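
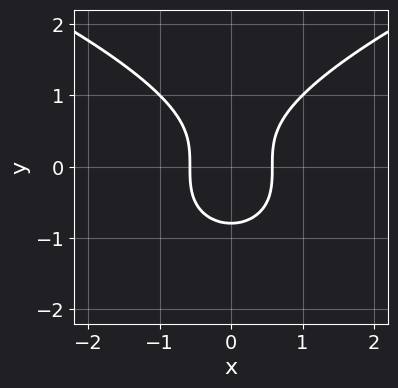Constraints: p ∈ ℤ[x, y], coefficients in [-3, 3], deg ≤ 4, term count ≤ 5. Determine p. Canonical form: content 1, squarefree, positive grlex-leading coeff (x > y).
First, the degree is 3 — a generic line meets the curve in up to 3 points.
Next, symmetries: the x ↦ −x reflection is a symmetry, so x appears only in even powers.
Finally, matching integer coefficients to the picture gives p.

2*y^3 - 3*x^2 + 1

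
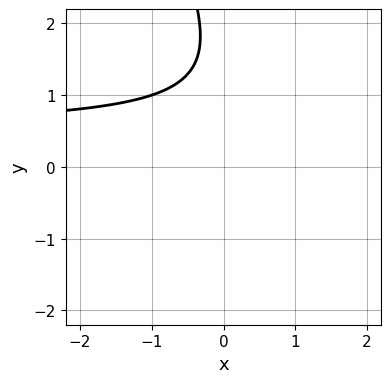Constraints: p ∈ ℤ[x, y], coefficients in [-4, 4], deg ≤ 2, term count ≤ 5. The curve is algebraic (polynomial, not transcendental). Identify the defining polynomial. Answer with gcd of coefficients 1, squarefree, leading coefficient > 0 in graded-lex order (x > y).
(a) deg p = 2. A generic line meets the curve in up to 2 points.
(b) Reading off the gridlines: no y-intercept at any integer in the box; no x-intercept at any integer in the box.
(c) Putting this together gives p.

2*x*y + y^2 - x - 3*y + 3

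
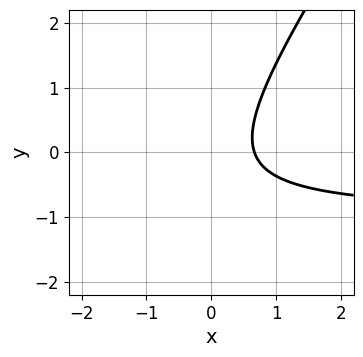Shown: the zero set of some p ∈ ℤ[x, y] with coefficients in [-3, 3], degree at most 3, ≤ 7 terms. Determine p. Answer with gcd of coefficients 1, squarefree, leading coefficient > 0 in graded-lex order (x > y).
1. Degree: no degree-1 curve has this shape, so deg p = 2.
2. Observable constraints: it misses every integer gridline on the y-axis.
3. Together with the visible shape, these determine p as stated.

3*x*y - 2*y^2 + 3*x - y - 2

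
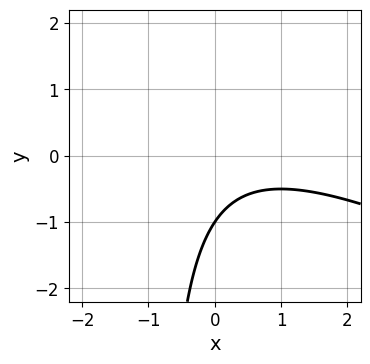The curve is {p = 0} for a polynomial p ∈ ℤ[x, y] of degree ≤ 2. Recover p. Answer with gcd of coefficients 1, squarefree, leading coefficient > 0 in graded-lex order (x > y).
The degree is 2 — the shape is more complex than any degree-1 curve.
Checking where it meets the axes: it meets the y-axis at y = -1 (among the integer gridlines); it misses every integer gridline on the x-axis.
Solving for integer coefficients yields p as stated.

x^2 + 2*x*y - x + 2*y + 2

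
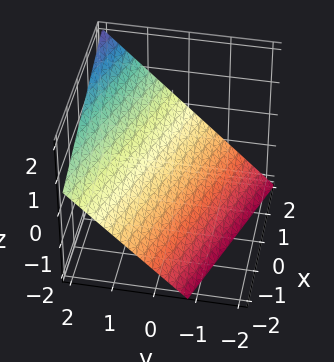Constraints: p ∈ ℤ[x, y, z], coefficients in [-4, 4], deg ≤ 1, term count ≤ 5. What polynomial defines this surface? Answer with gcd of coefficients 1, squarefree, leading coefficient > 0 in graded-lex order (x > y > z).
x + 3*y - 3*z - 2

Degree: every cross-section is a straight line — this is a plane, so deg p = 1.
From the visible intercepts: it crosses the x-axis at the gridline x = 2.
Matching integer coefficients to the picture gives p.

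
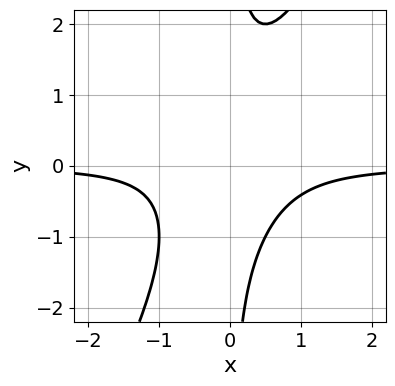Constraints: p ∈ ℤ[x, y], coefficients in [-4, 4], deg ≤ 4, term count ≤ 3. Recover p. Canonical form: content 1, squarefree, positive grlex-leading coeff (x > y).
2*x^2*y - x*y^2 + 1

deg p = 3.
From the visible intercepts: the curve avoids every integer y-axis point in the box; no x-intercept at any integer in the box.
Solving for integer coefficients yields p as stated.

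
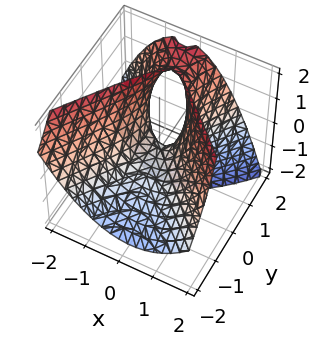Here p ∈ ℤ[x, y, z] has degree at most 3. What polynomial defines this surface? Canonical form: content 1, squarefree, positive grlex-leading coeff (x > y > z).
3*x^2 + x*y - 2*y^2 + 3*y*z - 2*z

First, deg p = 2. A generic line meets the surface in up to 2 points.
Then, observable constraints: it meets the z-axis at z = 0 (among the integer gridlines); one x-axis crossing is at x = 0; it crosses the y-axis at the gridline y = 0.
Finally, fitting integer coefficients to these (and the overall shape) gives p.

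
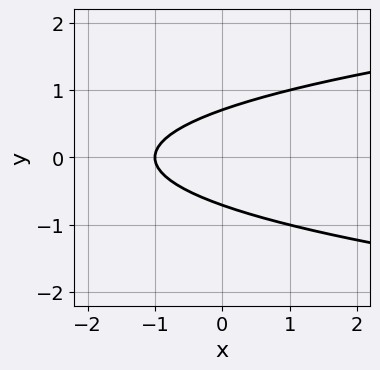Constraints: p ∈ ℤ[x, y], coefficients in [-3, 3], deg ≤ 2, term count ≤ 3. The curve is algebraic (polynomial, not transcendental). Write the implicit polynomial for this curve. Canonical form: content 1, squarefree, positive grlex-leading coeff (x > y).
1. Degree: the shape is more complex than any degree-1 curve, so deg p = 2.
2. Symmetries: mirror symmetry y ↦ −y ⇒ only even powers of y.
3. From the axis intercepts and sections: it meets the x-axis at x = -1 (among the integer gridlines).
4. Solving for integer coefficients yields p as stated.

2*y^2 - x - 1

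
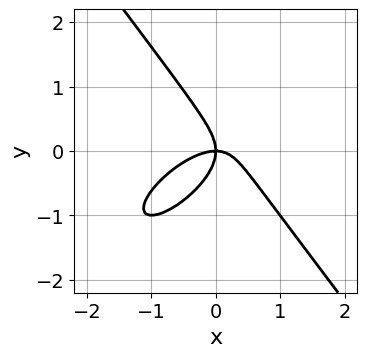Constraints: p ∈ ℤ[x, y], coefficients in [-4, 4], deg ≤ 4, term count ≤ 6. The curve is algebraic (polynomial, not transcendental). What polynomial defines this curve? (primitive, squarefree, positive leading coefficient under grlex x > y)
x^3 - x^2*y + y^3 + x*y

(a) The degree is 3 — a generic line meets the curve in up to 3 points.
(b) Checking where it meets the axes: one y-axis crossing is at y = 0; one x-axis crossing is at x = 0.
(c) Solving for integer coefficients yields p as stated.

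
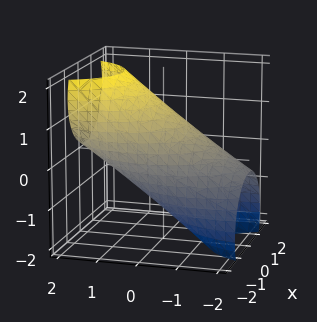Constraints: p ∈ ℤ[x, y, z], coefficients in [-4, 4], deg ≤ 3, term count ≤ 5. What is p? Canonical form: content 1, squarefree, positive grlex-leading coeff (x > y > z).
2*x^2 + y^2 - 3*y*z + 2*z^2 - 3

(a) The degree is 2 — the shape is more complex than any degree-1 surface.
(b) Solving for integer coefficients yields p as stated.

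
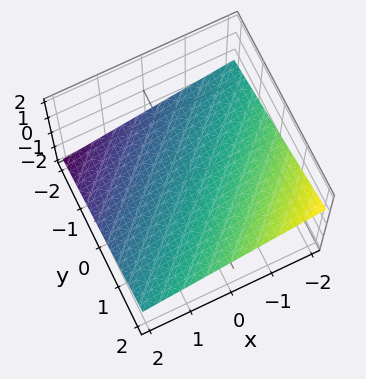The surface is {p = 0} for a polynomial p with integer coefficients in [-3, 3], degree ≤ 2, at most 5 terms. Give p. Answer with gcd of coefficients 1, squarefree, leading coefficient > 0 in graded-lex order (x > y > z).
1. The degree is 1 — every cross-section is a straight line — this is a plane.
2. Checking where it meets the axes: one y-axis crossing is at y = 2; one x-axis crossing is at x = -2.
3. Solving for integer coefficients yields p as stated.

x - y + 3*z + 2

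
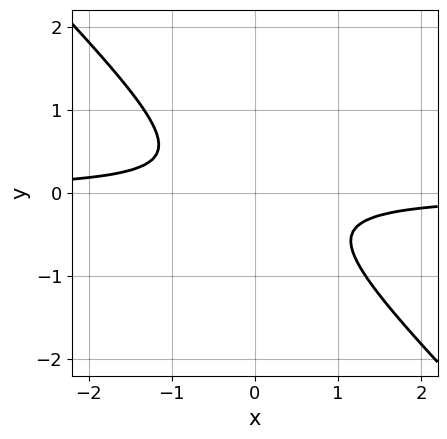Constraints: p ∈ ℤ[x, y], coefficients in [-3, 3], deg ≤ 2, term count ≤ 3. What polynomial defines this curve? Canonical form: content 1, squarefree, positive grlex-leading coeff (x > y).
1. The degree is 2 — a generic line meets the curve in up to 2 points.
2. Against the integer gridlines: it misses every integer gridline on the x-axis; no y-intercept at any integer in the box.
3. The integer polynomial consistent with all of this is the stated p.

3*x*y + 3*y^2 + 1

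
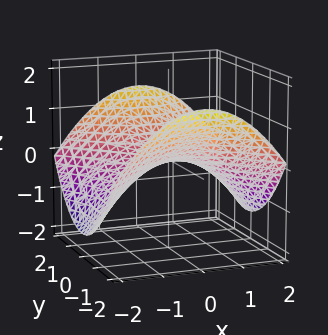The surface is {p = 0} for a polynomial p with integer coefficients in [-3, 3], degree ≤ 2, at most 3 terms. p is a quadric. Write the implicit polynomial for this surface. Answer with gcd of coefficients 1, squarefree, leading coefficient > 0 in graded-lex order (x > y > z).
x^2 - y^2 + 3*z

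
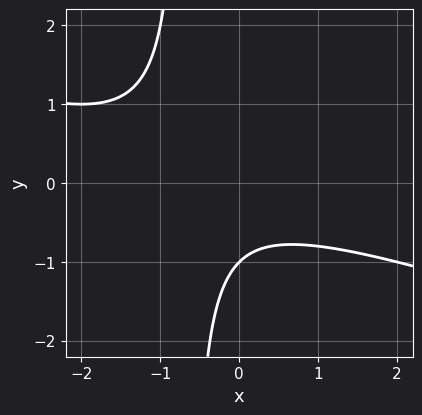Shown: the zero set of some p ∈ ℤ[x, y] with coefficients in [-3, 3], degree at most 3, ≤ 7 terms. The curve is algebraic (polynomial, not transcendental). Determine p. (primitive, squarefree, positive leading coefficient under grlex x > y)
x^2 + 3*x*y + x + 2*y + 2

(a) The degree is 2 — a generic line meets the curve in up to 2 points.
(b) Checking where it meets the axes: it misses every integer gridline on the x-axis; it crosses the y-axis at the gridline y = -1.
(c) Putting this together gives p.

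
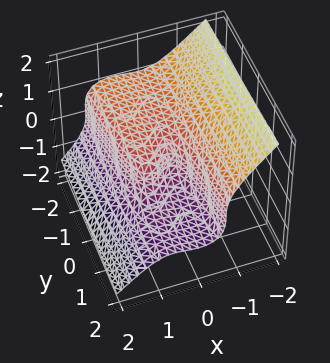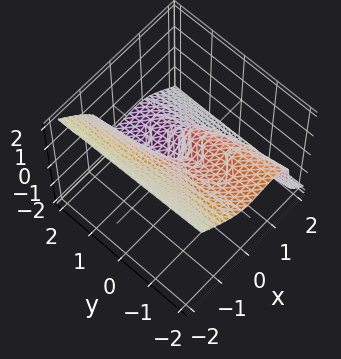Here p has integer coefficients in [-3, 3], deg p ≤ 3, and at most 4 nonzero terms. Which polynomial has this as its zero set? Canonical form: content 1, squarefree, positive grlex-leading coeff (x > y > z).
Degree: a generic line meets the surface in up to 3 points, so deg p = 3.
Reading off the gridlines: it crosses the z-axis at the gridline z = 0; among the integer gridlines, it crosses the x-axis at x ∈ {0, 1}; it crosses the y-axis at the gridline y = 0.
Fitting integer coefficients to these (and the overall shape) gives p.

3*x^3 + 3*z^3 - 3*x^2 + y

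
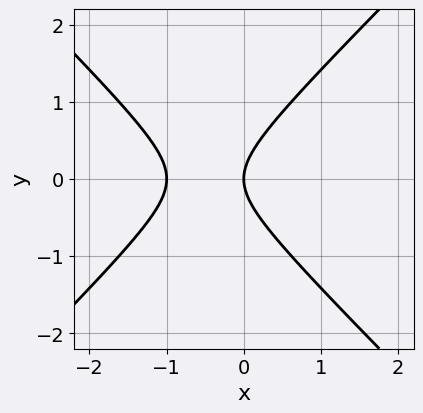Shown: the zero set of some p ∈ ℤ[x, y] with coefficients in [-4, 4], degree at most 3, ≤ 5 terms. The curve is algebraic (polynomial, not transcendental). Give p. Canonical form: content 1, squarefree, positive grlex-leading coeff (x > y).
(a) The degree is 2 — a generic line meets the curve in up to 2 points.
(b) Symmetries: mirror symmetry y ↦ −y ⇒ only even powers of y.
(c) Observable constraints: one y-axis crossing is at y = 0; among the integer gridlines, it crosses the x-axis at x ∈ {-1, 0}.
(d) Solving for integer coefficients yields p as stated.

x^2 - y^2 + x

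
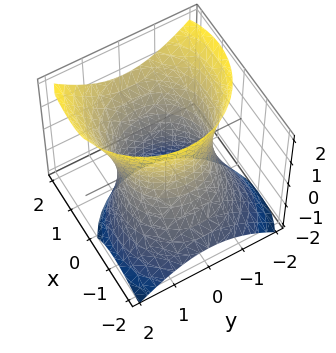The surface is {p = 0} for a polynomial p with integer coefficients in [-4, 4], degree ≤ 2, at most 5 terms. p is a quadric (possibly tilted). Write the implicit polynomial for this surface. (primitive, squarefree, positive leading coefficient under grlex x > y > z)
deg p = 2. No degree-1 surface has this shape.
From the axis intercepts and sections: it misses every integer gridline on the z-axis.
Putting this together gives p.

2*x^2 - 2*x*z + 2*y^2 - z^2 - 3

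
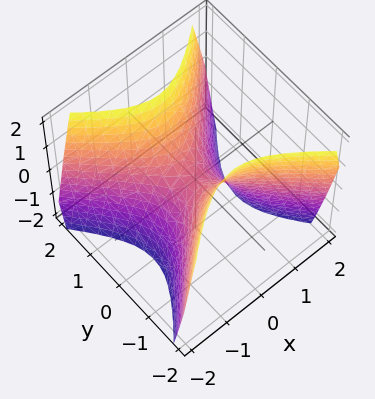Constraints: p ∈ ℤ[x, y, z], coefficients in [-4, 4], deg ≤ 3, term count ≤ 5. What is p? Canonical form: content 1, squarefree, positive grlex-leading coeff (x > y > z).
1. Degree: a hyperbolic paraboloid; a quadric, so deg p = 2.
2. Symmetries: mirror symmetry x ↦ −x ⇒ only even powers of x; the y ↦ −y reflection is a symmetry, so y appears only in even powers.
3. Against the integer gridlines: it meets the y-axis at y = 0 (among the integer gridlines); it crosses the z-axis at the gridline z = 0.
4. Putting this together gives p.

3*x^2 - 3*y^2 + 2*z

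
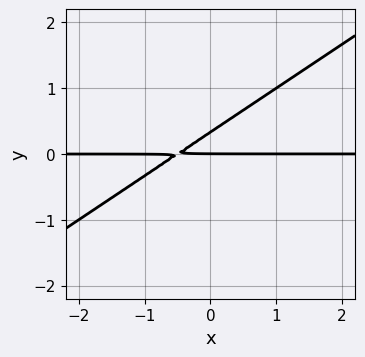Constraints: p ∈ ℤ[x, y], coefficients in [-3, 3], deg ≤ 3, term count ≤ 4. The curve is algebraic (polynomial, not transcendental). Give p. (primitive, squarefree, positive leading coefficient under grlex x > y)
2*x*y - 3*y^2 + y

1. deg p = 2. No degree-1 curve has this shape.
2. From the axis intercepts and sections: the visible x-axis segment lies entirely on the curve; it meets the y-axis at y = 0 (among the integer gridlines).
3. The integer polynomial consistent with all of this is the stated p.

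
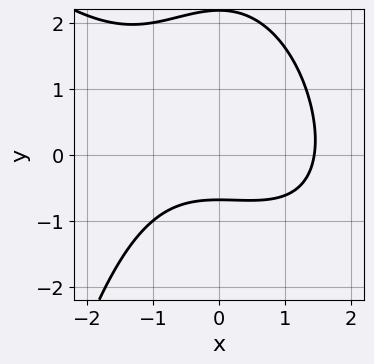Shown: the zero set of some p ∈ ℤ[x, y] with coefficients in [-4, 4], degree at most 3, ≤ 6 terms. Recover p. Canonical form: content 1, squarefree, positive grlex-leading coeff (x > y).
x^3 + x^2*y + 2*y^2 - 3*y - 3

First, deg p = 3.
Finally, the integer polynomial consistent with all of this is the stated p.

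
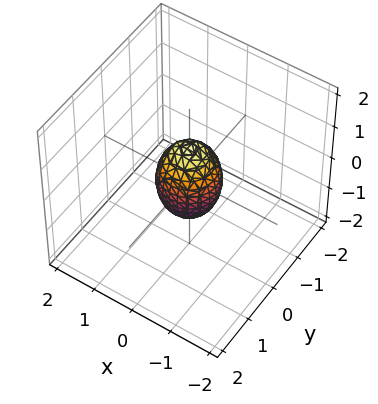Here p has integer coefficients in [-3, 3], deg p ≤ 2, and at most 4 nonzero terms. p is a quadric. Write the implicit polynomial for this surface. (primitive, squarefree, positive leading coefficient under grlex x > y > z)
2*x^2 + 2*y^2 + z^2 - 1

First, deg p = 2.
Then, symmetries: mirror symmetry z ↦ −z ⇒ only even powers of z; the z-axis is an axis of rotation, so x and y enter only as x² + y².
Then, from the axis intercepts and sections: the z-axis gridline crossings are at z ∈ {-1, 1}; a circular section at z = 0 has radius between 0 and 1.
Finally, the integer polynomial consistent with all of this is the stated p.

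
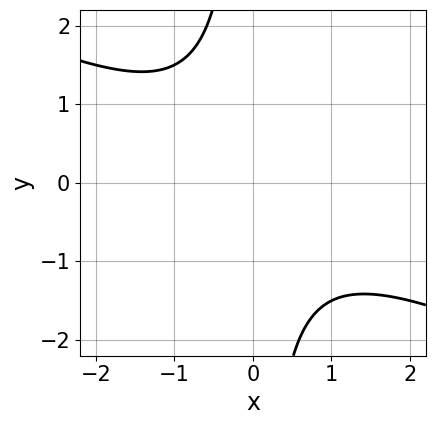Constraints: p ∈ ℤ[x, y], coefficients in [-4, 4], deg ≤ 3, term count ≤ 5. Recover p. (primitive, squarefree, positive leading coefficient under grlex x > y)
1. deg p = 2. No degree-1 curve has this shape.
2. Reading off the gridlines: the curve avoids every integer x-axis point in the box; no y-intercept at any integer in the box.
3. Fitting integer coefficients to these (and the overall shape) gives p.

x^2 + 2*x*y + 2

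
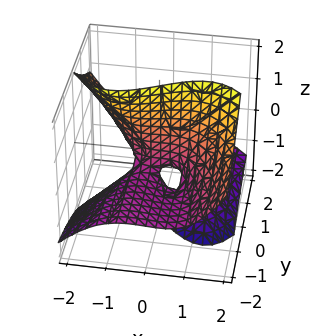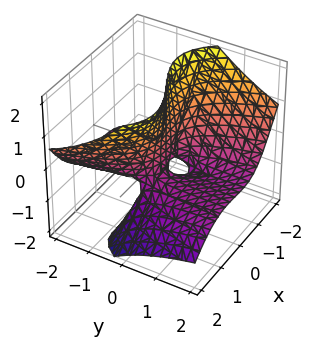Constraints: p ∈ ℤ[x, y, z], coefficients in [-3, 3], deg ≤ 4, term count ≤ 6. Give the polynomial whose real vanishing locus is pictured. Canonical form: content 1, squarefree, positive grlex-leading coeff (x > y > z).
(a) deg p = 3.
(b) From the visible intercepts: one x-axis crossing is at x = 0; it crosses the y-axis at the gridline y = 0; every point of the z-axis in the box is on the surface.
(c) Matching integer coefficients to the picture gives p.

x^3 - x*z^2 + 3*y*z + 2*y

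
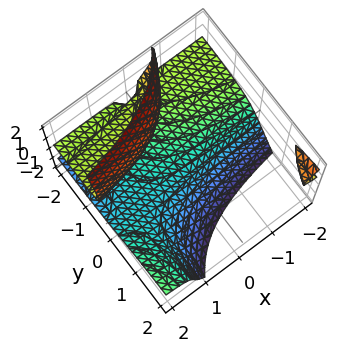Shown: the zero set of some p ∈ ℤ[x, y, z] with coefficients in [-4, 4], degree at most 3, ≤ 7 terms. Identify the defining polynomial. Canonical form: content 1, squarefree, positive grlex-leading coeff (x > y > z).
3*x*y*z + 3*y*z^2 + 2*z^3 + y + 2

(a) The picture has 2 separate pieces.
(b) The degree is 3 — the shape is more complex than any degree-2 surface.
(c) From the axis intercepts and sections: no x-intercept at any integer in the box; it meets the z-axis at z = -1 (among the integer gridlines).
(d) Matching integer coefficients to the picture gives p.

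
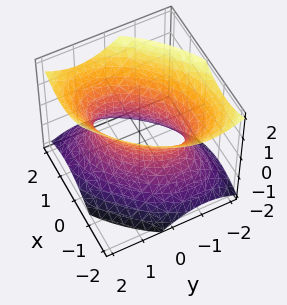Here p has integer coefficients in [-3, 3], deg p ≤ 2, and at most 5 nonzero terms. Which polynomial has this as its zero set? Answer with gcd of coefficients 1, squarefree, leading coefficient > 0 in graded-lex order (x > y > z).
x^2 - x*y + y^2 - z^2 - 1

First, deg p = 2.
Next, observable constraints: the x-axis gridline crossings are at x ∈ {-1, 1}; no z-intercept at any integer in the box; the y-axis gridline crossings are at y ∈ {-1, 1}.
Finally, assembling these constraints gives the stated polynomial.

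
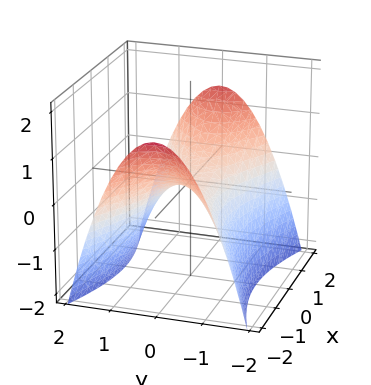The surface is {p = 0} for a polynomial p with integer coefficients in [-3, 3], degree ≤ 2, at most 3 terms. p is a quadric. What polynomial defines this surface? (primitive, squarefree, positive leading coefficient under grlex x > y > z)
x^2 - 3*y^2 - 3*z

1. The degree is 2 — a hyperbolic paraboloid; a quadric.
2. Symmetries: mirror symmetry y ↦ −y ⇒ only even powers of y; the x ↦ −x reflection is a symmetry, so x appears only in even powers.
3. Reading off the gridlines: one x-axis crossing is at x = 0; it crosses the z-axis at the gridline z = 0; one y-axis crossing is at y = 0.
4. Together with the visible shape, these determine p as stated.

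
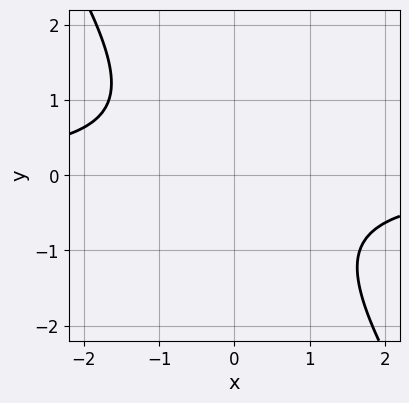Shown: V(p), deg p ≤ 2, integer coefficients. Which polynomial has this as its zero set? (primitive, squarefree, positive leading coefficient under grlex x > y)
3*x*y + 2*y^2 + 3

deg p = 2. A generic line meets the curve in up to 2 points.
Checking where it meets the axes: it misses every integer gridline on the y-axis; the curve avoids every integer x-axis point in the box.
The integer polynomial consistent with all of this is the stated p.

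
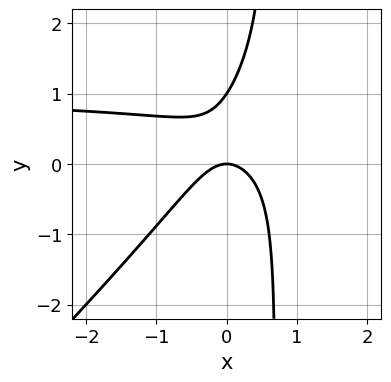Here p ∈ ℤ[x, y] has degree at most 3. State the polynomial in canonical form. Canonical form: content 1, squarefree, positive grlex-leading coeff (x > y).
3*x^2*y - 3*x*y^2 - 3*x^2 + 2*y^2 - 2*y

(a) Degree: the shape is more complex than any degree-2 curve, so deg p = 3.
(b) Reading off the gridlines: it meets the x-axis at x = 0 (among the integer gridlines); among the integer gridlines, it crosses the y-axis at y ∈ {0, 1}.
(c) Solving for integer coefficients yields p as stated.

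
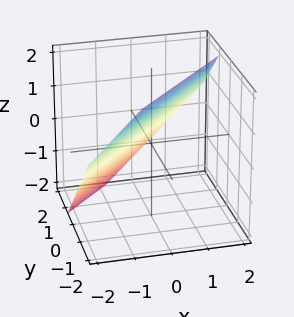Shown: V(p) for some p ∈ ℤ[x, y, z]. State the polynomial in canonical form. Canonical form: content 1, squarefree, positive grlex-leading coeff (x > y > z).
3*x - 3*y - 3*z + 2

deg p = 1. Every cross-section is a straight line — this is a plane.
Putting this together gives p.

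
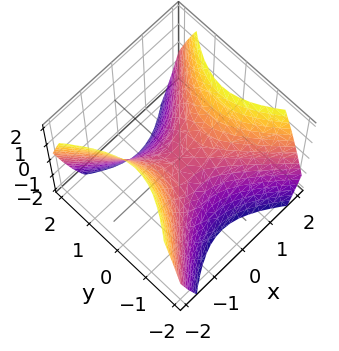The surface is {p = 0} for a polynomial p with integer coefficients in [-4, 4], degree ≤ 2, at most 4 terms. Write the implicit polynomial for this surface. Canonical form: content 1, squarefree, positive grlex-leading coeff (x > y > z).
deg p = 2. A hyperbolic paraboloid; a quadric.
Symmetries: it's symmetric under y → −y, forcing even powers of y; it's symmetric under x → −x, forcing even powers of x.
From the axis intercepts and sections: it meets the x-axis at x = 0 (among the integer gridlines); it meets the z-axis at z = 0 (among the integer gridlines).
Assembling these constraints gives the stated polynomial.

x^2 - y^2 - z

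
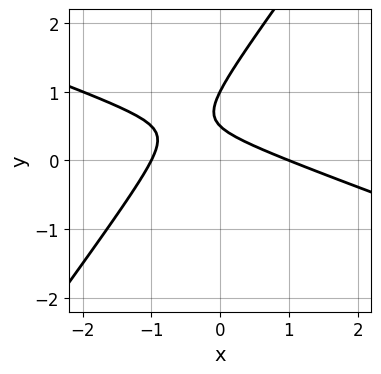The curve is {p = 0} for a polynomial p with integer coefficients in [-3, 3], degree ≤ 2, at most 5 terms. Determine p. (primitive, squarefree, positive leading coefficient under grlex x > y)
x^2 + 2*x*y - 2*y^2 + 3*y - 1

(a) The degree is 2 — a generic line meets the curve in up to 2 points.
(b) Reading off the gridlines: it meets the y-axis at y = 1 (among the integer gridlines); the x-axis gridline crossings are at x ∈ {-1, 1}.
(c) Putting this together gives p.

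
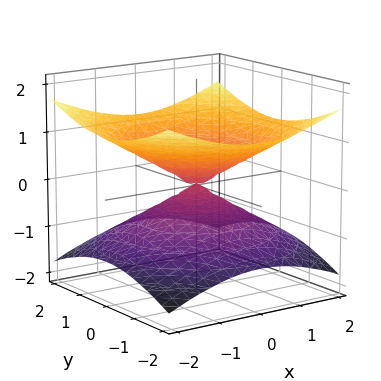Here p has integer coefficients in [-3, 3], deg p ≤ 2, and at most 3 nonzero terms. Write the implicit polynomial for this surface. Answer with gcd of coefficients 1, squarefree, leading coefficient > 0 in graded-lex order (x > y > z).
x^2 + y^2 - 3*z^2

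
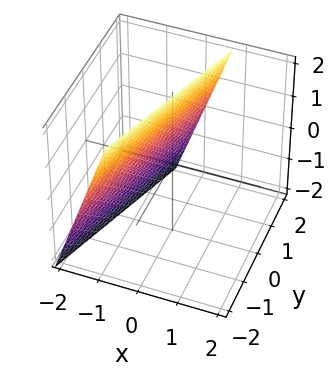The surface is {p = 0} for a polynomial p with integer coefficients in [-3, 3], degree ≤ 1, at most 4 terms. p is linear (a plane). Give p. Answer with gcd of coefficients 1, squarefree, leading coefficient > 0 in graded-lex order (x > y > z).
1. deg p = 1.
2. From the visible intercepts: it meets the y-axis at y = 2 (among the integer gridlines); it meets the z-axis at z = 2 (among the integer gridlines).
3. Solving for integer coefficients yields p as stated.

3*x - y - z + 2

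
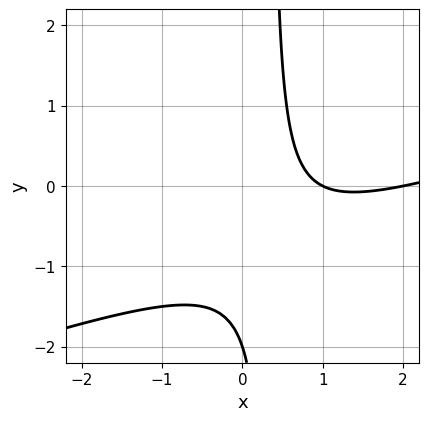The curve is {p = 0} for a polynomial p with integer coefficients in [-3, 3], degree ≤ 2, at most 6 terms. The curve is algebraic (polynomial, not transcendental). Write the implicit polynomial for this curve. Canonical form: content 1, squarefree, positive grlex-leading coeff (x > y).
x^2 - 3*x*y - 3*x + y + 2

(a) deg p = 2. A generic line meets the curve in up to 2 points.
(b) Against the integer gridlines: one y-axis crossing is at y = -2; the x-axis gridline crossings are at x ∈ {1, 2}.
(c) Fitting integer coefficients to these (and the overall shape) gives p.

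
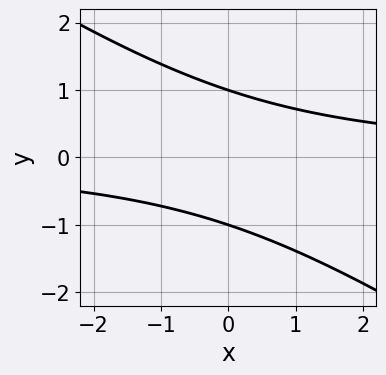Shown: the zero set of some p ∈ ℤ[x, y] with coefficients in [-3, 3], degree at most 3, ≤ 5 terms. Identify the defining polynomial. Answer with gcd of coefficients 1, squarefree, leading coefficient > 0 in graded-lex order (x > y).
deg p = 2.
Against the integer gridlines: the curve avoids every integer x-axis point in the box; among the integer gridlines, it crosses the y-axis at y ∈ {-1, 1}.
These observations pin down the coefficients.

2*x*y + 3*y^2 - 3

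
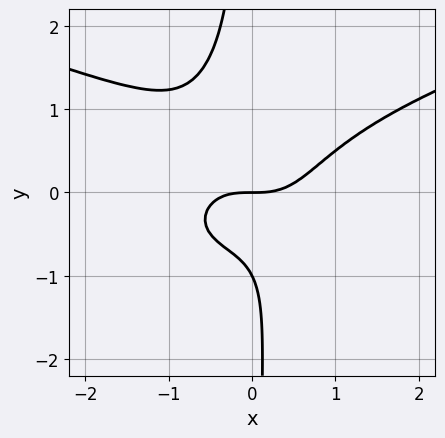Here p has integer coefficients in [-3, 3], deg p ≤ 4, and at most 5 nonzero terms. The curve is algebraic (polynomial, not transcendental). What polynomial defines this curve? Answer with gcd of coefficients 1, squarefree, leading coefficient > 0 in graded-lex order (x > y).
The degree is 4 — a generic line meets the curve in up to 4 points.
Reading off the gridlines: it meets the x-axis at x = 0 (among the integer gridlines); the y-axis gridline crossings are at y ∈ {-1, 0}.
Matching integer coefficients to the picture gives p.

2*x*y^3 - x^3 + y^2 + y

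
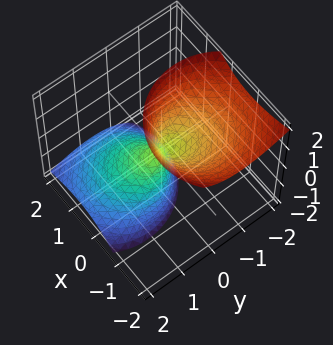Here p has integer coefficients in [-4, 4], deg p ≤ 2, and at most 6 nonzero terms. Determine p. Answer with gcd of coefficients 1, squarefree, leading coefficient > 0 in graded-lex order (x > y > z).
First, there are 2 components. Treating them together as one polynomial.
Then, deg p = 2. The shape is more complex than any degree-1 surface.
Next, observable constraints: one y-axis crossing is at y = 0; one x-axis crossing is at x = 0.
Finally, matching integer coefficients to the picture gives p.

3*x^2 + 3*x*z + 3*y^2 + 3*y*z - z^2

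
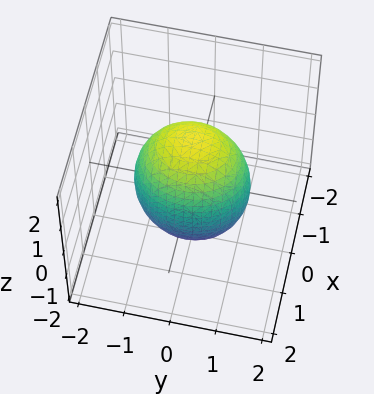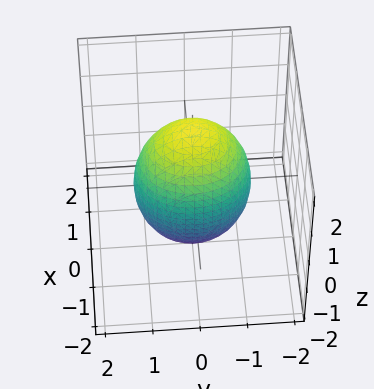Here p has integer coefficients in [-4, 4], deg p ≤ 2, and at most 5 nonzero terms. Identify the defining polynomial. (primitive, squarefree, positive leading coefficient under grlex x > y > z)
3*x^2 + 2*y^2 + z^2 - 3

(a) The degree is 2 — a closed, bounded, convex surface; a quadric.
(b) Symmetries: it's symmetric under z → −z, forcing even powers of z; it's symmetric under x → −x, forcing even powers of x; it's symmetric under y → −y, forcing even powers of y.
(c) Observable constraints: among the integer gridlines, it crosses the x-axis at x ∈ {-1, 1}.
(d) Assembling these constraints gives the stated polynomial.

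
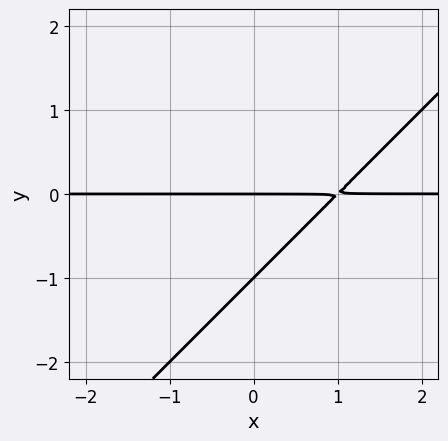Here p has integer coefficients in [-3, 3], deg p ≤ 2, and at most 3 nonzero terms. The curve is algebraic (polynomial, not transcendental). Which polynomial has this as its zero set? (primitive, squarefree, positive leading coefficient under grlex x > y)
First, the degree is 2 — a generic line meets the curve in up to 2 points.
Next, checking where it meets the axes: the y-axis gridline crossings are at y ∈ {-1, 0}; the visible x-axis segment lies entirely on the curve.
Finally, fitting integer coefficients to these (and the overall shape) gives p.

x*y - y^2 - y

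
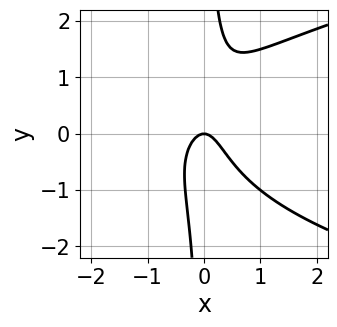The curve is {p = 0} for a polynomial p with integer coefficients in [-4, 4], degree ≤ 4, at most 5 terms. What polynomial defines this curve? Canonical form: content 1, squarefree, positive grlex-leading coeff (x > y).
The degree is 3 — a generic line meets the curve in up to 3 points.
Observable constraints: one x-axis crossing is at x = 0; one y-axis crossing is at y = 0.
Putting this together gives p.

2*x*y^2 - 3*x^2 - y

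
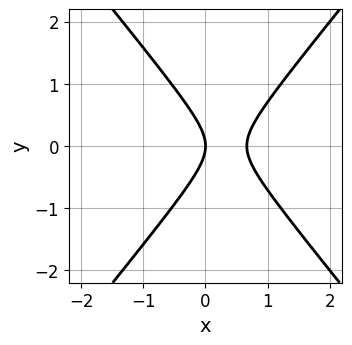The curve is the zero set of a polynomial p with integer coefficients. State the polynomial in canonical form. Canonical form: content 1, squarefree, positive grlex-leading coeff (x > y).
3*x^2 - 2*y^2 - 2*x

First, deg p = 2.
Then, symmetries: mirror symmetry y ↦ −y ⇒ only even powers of y.
Next, observable constraints: it meets the y-axis at y = 0 (among the integer gridlines); it meets the x-axis at x = 0 (among the integer gridlines).
Finally, fitting integer coefficients to these (and the overall shape) gives p.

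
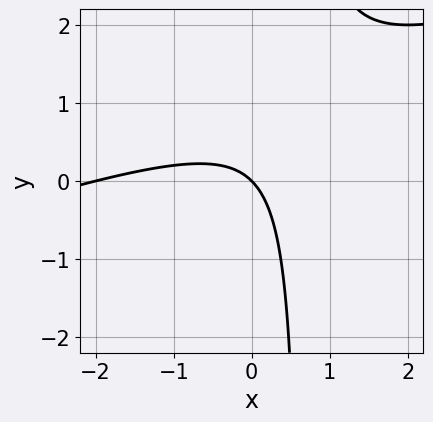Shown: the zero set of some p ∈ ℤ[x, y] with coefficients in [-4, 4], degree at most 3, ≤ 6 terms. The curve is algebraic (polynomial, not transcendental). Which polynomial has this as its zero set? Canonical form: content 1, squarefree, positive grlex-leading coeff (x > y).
(a) deg p = 2. The shape is more complex than any degree-1 curve.
(b) Reading off the gridlines: among the integer gridlines, it crosses the x-axis at x ∈ {-2, 0}; it meets the y-axis at y = 0 (among the integer gridlines).
(c) The integer polynomial consistent with all of this is the stated p.

x^2 - 3*x*y + 2*x + 2*y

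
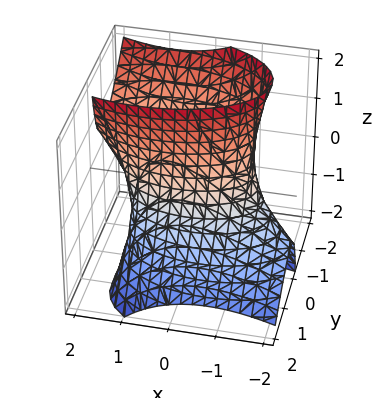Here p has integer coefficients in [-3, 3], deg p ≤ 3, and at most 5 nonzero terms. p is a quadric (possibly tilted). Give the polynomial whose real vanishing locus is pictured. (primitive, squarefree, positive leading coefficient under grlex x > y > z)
x^2 - x*z + 3*y^2 + 3*y*z - 2

1. The degree is 2 — no degree-1 surface has this shape.
2. Checking where it meets the axes: no z-intercept at any integer in the box.
3. Fitting integer coefficients to these (and the overall shape) gives p.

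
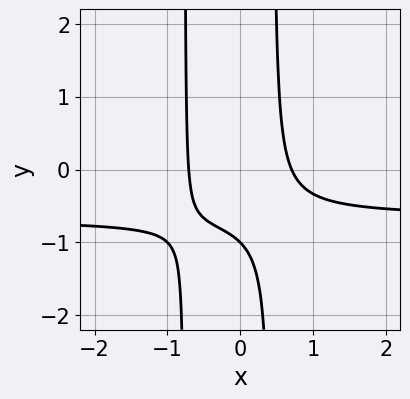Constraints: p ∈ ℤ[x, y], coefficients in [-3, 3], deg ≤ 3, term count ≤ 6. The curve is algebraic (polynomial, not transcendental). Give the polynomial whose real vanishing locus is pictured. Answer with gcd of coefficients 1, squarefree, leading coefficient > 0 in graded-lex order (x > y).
3*x^2*y + 2*x^2 + x*y - y - 1

1. The degree is 3 — a generic line meets the curve in up to 3 points.
2. From the visible intercepts: one y-axis crossing is at y = -1.
3. Assembling these constraints gives the stated polynomial.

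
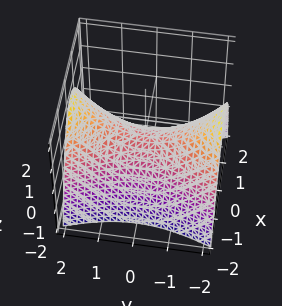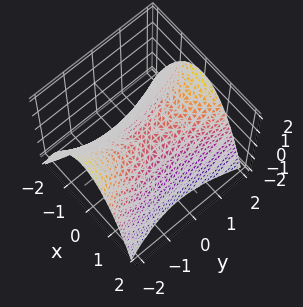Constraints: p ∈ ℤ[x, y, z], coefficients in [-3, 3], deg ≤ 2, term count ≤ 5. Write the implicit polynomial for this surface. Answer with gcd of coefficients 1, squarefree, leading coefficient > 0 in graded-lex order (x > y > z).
3*x^2 - y^2 + 3*z

Degree: a hyperbolic paraboloid; a quadric, so deg p = 2.
Symmetries: the y ↦ −y reflection is a symmetry, so y appears only in even powers; the x ↦ −x reflection is a symmetry, so x appears only in even powers.
From the axis intercepts and sections: it crosses the y-axis at the gridline y = 0; it crosses the x-axis at the gridline x = 0.
Solving for integer coefficients yields p as stated.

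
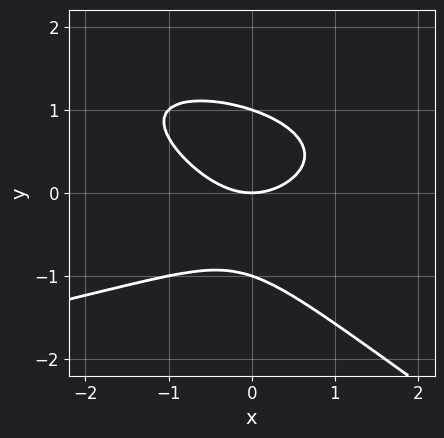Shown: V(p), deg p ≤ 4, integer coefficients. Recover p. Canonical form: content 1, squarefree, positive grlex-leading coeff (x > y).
The degree is 3 — no degree-2 curve has this shape.
Checking where it meets the axes: the y-axis gridline crossings are at y ∈ {-1, 0, 1}; it meets the x-axis at x = 0 (among the integer gridlines).
Solving for integer coefficients yields p as stated.

2*x*y^2 + 3*y^3 + 2*x^2 - 3*y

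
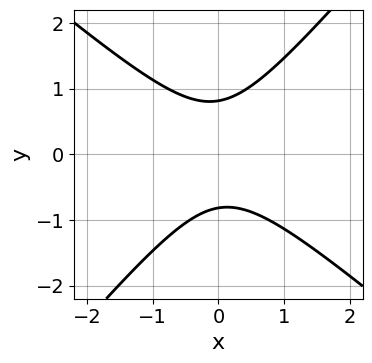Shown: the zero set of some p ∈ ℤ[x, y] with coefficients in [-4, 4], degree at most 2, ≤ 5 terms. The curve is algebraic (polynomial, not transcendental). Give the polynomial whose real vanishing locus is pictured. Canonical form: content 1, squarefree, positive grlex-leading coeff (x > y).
(a) The degree is 2 — the shape is more complex than any degree-1 curve.
(b) Checking where it meets the axes: no x-intercept at any integer in the box.
(c) Matching integer coefficients to the picture gives p.

3*x^2 + x*y - 3*y^2 + 2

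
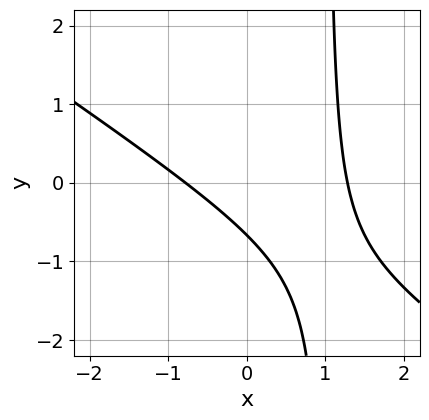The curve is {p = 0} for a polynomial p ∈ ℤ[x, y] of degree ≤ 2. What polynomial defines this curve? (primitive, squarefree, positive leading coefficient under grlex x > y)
(a) deg p = 2. No degree-1 curve has this shape.
(b) The integer polynomial consistent with all of this is the stated p.

2*x^2 + 3*x*y - x - 3*y - 2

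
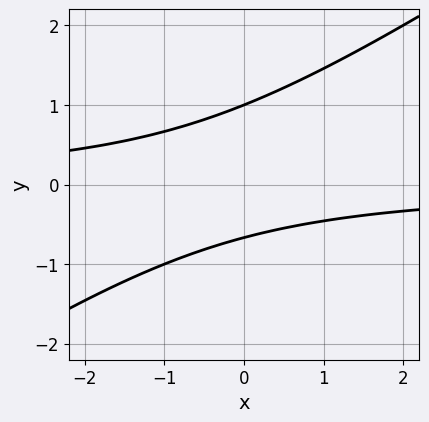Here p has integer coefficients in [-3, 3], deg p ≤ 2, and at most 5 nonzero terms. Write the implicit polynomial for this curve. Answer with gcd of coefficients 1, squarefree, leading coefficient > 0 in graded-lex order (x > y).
2*x*y - 3*y^2 + y + 2

(a) Degree: a generic line meets the curve in up to 2 points, so deg p = 2.
(b) Reading off the gridlines: it misses every integer gridline on the x-axis; it meets the y-axis at y = 1 (among the integer gridlines).
(c) Putting this together gives p.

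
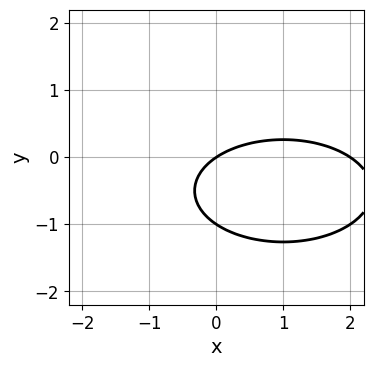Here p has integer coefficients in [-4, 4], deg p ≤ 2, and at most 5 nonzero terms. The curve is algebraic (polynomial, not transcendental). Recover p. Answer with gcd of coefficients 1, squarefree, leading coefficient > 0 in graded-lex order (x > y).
(a) The degree is 2 — a generic line meets the curve in up to 2 points.
(b) Observable constraints: among the integer gridlines, it crosses the y-axis at y ∈ {-1, 0}; among the integer gridlines, it crosses the x-axis at x ∈ {0, 2}.
(c) The integer polynomial consistent with all of this is the stated p.

x^2 + 3*y^2 - 2*x + 3*y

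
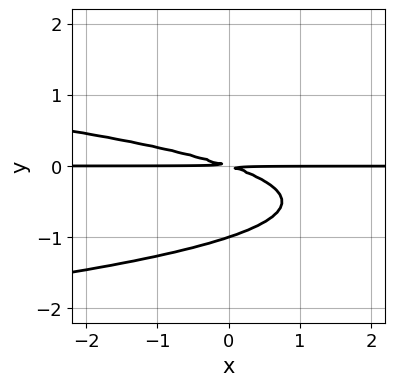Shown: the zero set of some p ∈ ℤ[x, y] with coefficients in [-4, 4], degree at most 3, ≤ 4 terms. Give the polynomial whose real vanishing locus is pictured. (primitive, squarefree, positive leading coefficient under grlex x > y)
deg p = 3. A generic line meets the curve in up to 3 points.
From the visible intercepts: it meets the y-axis at y = -1 (among the integer gridlines); every point of the x-axis in the box is on the curve.
The integer polynomial consistent with all of this is the stated p.

3*y^3 + x*y + 3*y^2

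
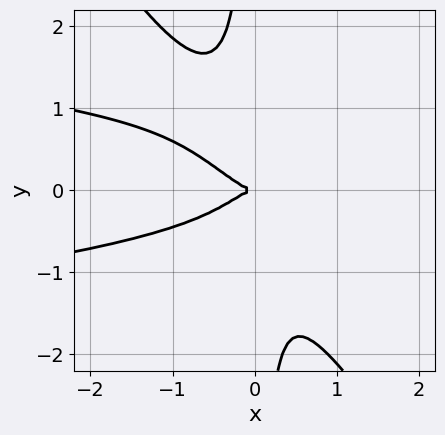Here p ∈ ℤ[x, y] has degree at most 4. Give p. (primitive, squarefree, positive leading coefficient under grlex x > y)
3*x^2*y^2 + 2*x*y^3 + x^3 + y^2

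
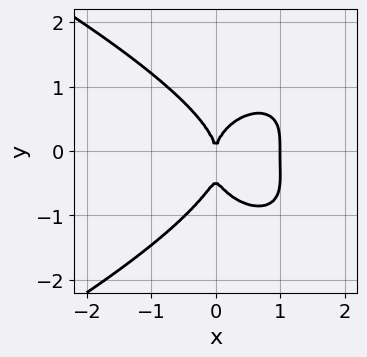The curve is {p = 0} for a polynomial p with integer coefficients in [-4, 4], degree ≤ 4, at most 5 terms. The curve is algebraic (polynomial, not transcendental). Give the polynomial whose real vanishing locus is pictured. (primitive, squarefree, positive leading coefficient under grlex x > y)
1. Degree: a generic line meets the curve in up to 4 points, so deg p = 4.
2. Checking where it meets the axes: one y-axis crossing is at y = 0; among the integer gridlines, it crosses the x-axis at x ∈ {0, 1}.
3. Solving for integer coefficients yields p as stated.

2*y^4 + 3*x^3 + y^3 - 3*x^2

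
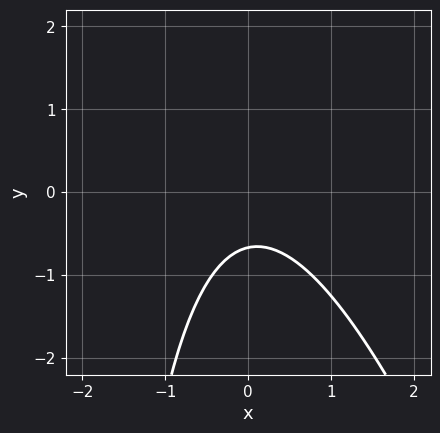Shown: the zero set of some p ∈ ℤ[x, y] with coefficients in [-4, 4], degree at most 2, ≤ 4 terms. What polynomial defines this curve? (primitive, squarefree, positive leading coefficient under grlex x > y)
3*x^2 + x*y + 3*y + 2

(a) Degree: the shape is more complex than any degree-1 curve, so deg p = 2.
(b) From the visible intercepts: the curve avoids every integer x-axis point in the box.
(c) Fitting integer coefficients to these (and the overall shape) gives p.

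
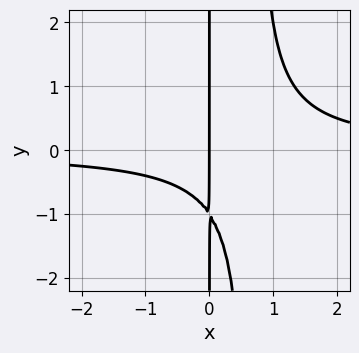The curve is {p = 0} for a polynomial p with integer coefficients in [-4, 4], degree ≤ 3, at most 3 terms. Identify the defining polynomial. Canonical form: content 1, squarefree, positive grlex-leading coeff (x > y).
3*x^2*y - 2*x*y - 2*x

1. Degree: no degree-2 curve has this shape, so deg p = 3.
2. Observable constraints: one x-axis crossing is at x = 0; every point of the y-axis in the box is on the curve.
3. Together with the visible shape, these determine p as stated.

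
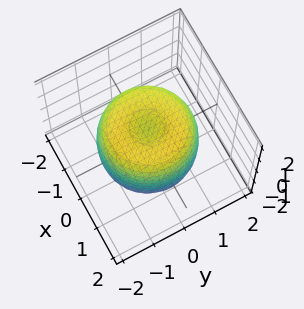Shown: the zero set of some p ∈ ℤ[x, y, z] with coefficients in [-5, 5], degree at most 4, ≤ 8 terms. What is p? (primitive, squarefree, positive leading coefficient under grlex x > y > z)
The degree is 4 — no degree-3 surface has this shape.
Symmetries: every cross-section ⟂ z is a circle, so x, y appear only via x² + y².
Checking where it meets the axes: the z-axis gridline crossings are at z ∈ {-1, 1}; a circular section at z = 0 has radius between 1 and 2.
Fitting integer coefficients to these (and the overall shape) gives p.

2*x^4 + 4*x^2*y^2 + 2*y^4 - 3*x^2 - 3*y^2 + 2*z^2 - 2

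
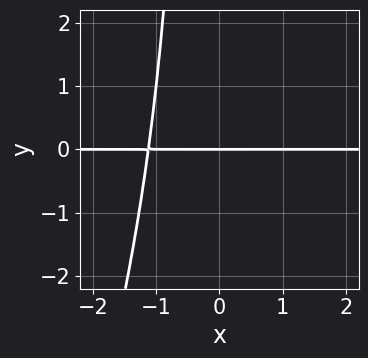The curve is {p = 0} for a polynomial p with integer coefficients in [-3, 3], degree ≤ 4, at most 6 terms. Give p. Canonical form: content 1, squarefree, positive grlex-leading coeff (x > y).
1. The degree is 4 — a generic line meets the curve in up to 4 points.
2. From the axis intercepts and sections: it crosses the y-axis at the gridline y = 0; the visible x-axis segment lies entirely on the curve.
3. Solving for integer coefficients yields p as stated.

3*x^3*y - x^2*y^2 - 2*x*y + 2*y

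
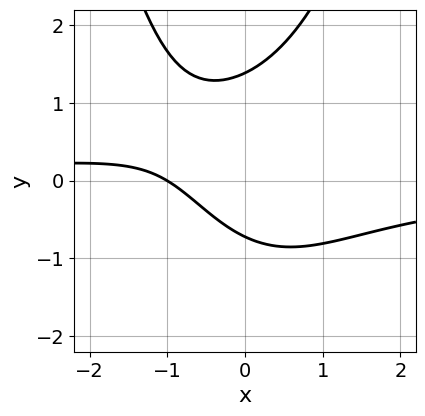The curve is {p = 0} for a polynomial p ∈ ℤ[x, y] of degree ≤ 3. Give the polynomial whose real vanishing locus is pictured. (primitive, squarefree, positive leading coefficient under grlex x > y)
3*x^2*y - 3*y^2 + 3*x + 2*y + 3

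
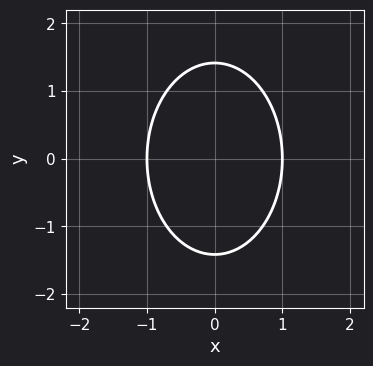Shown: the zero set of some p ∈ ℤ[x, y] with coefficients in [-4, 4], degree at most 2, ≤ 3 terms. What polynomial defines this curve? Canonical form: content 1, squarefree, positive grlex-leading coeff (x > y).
2*x^2 + y^2 - 2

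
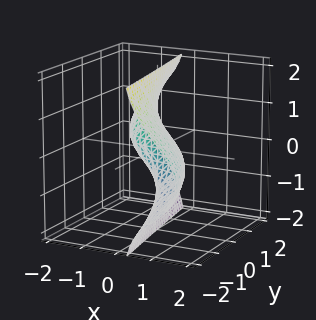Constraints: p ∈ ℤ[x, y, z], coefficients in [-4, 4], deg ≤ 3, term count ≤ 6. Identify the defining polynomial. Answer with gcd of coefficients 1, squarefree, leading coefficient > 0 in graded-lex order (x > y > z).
(a) Degree: a generic line meets the surface in up to 3 points, so deg p = 3.
(b) Checking where it meets the axes: it crosses the y-axis at the gridline y = 0; it crosses the x-axis at the gridline x = 0.
(c) Assembling these constraints gives the stated polynomial. Check: (0, 0, 2) on the z-axis lies on the surface, and p(0, 0, 2) = 0. ✓

x^3 + x^2*z + 3*x*z^2 + 2*y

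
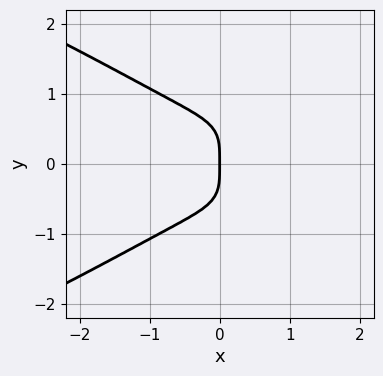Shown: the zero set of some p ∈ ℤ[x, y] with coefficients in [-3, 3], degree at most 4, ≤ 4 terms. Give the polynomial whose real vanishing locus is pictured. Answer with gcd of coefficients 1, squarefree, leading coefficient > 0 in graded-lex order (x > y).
3*y^4 + 2*x^3 + 2*x

1. Degree: a generic line meets the curve in up to 4 points, so deg p = 4.
2. Symmetries: the y ↦ −y reflection is a symmetry, so y appears only in even powers.
3. Reading off the gridlines: one y-axis crossing is at y = 0; it crosses the x-axis at the gridline x = 0.
4. Solving for integer coefficients yields p as stated.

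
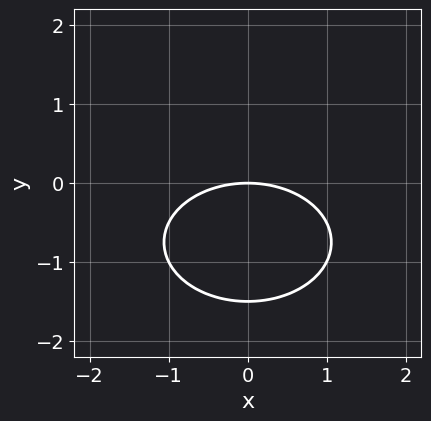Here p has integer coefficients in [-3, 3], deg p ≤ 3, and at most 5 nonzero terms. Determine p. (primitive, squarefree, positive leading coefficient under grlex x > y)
First, the degree is 2 — a generic line meets the curve in up to 2 points.
Next, symmetries: the x ↦ −x reflection is a symmetry, so x appears only in even powers.
Then, from the visible intercepts: it crosses the x-axis at the gridline x = 0; it meets the y-axis at y = 0 (among the integer gridlines).
Finally, these observations pin down the coefficients.

x^2 + 2*y^2 + 3*y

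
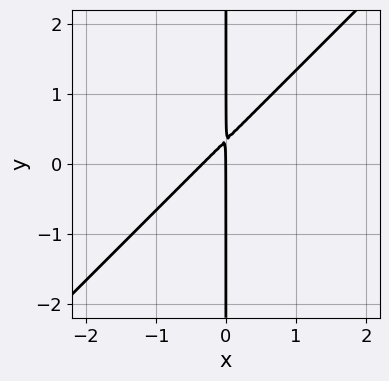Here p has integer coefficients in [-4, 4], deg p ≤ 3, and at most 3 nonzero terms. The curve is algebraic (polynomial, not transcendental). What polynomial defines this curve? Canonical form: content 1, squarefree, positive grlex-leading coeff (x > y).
3*x^2 - 3*x*y + x

(a) The degree is 2 — no degree-1 curve has this shape.
(b) From the axis intercepts and sections: every point of the y-axis in the box is on the curve; one x-axis crossing is at x = 0.
(c) Assembling these constraints gives the stated polynomial.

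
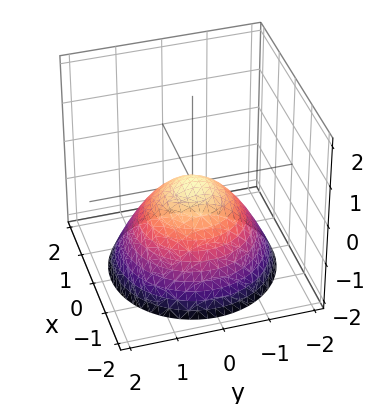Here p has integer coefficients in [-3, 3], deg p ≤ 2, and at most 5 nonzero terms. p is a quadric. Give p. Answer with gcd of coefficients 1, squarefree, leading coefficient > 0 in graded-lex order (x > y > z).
Degree: a paraboloid; a quadric, so deg p = 2.
By symmetry, the surface is invariant under rotation about z: p = q(x² + y², z).
Observable constraints: it crosses the x-axis at the gridline x = 0; one y-axis crossing is at y = 0.
Together with the visible shape, these determine p as stated.

2*x^2 + 2*y^2 + 3*z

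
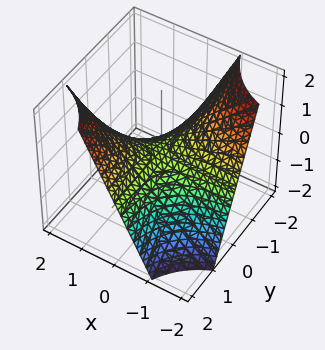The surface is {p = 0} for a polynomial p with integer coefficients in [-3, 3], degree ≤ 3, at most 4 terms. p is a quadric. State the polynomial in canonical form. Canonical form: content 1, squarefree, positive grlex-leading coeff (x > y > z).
x*y - z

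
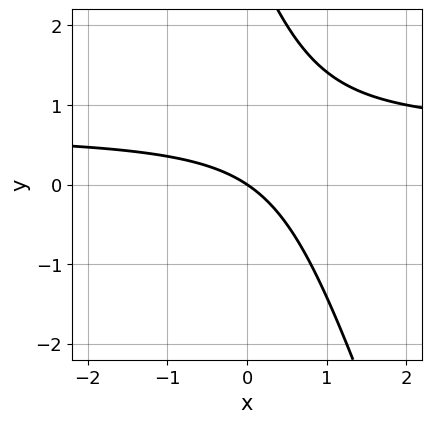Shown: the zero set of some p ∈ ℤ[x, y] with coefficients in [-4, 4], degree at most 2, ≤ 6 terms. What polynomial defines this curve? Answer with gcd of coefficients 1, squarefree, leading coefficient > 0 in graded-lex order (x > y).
First, deg p = 2. The shape is more complex than any degree-1 curve.
Next, from the axis intercepts and sections: it meets the x-axis at x = 0 (among the integer gridlines); it meets the y-axis at y = 0 (among the integer gridlines).
Finally, assembling these constraints gives the stated polynomial.

3*x*y + y^2 - 2*x - 3*y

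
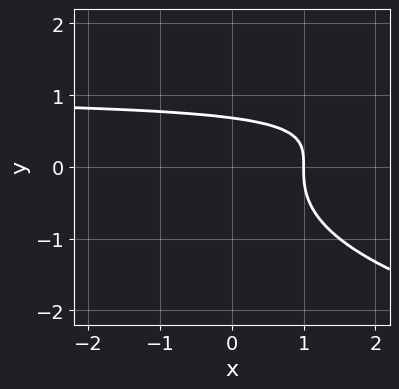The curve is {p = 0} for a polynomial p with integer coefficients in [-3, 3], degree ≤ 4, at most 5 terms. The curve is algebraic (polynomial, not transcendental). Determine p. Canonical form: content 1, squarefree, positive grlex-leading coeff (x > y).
y^3 - x*y + x + y - 1

deg p = 3. The shape is more complex than any degree-2 curve.
Reading off the gridlines: one x-axis crossing is at x = 1.
Fitting integer coefficients to these (and the overall shape) gives p.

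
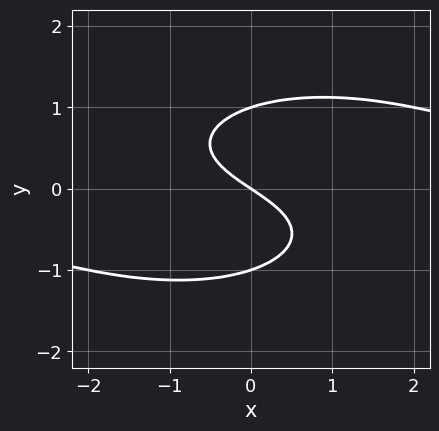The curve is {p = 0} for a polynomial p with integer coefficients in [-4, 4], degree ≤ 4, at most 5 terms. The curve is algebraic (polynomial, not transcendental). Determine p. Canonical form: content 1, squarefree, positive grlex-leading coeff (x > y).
x^2*y + 3*y^3 - 2*x - 3*y

1. Degree: the shape is more complex than any degree-2 curve, so deg p = 3.
2. Observable constraints: the y-axis gridline crossings are at y ∈ {-1, 0, 1}; one x-axis crossing is at x = 0.
3. Matching integer coefficients to the picture gives p.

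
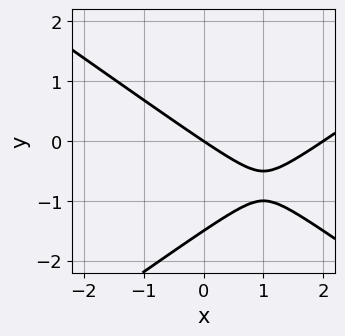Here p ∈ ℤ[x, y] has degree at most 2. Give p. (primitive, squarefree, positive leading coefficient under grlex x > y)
(a) deg p = 2. The shape is more complex than any degree-1 curve.
(b) From the visible intercepts: it meets the y-axis at y = 0 (among the integer gridlines); among the integer gridlines, it crosses the x-axis at x ∈ {0, 2}.
(c) Assembling these constraints gives the stated polynomial.

x^2 - 2*y^2 - 2*x - 3*y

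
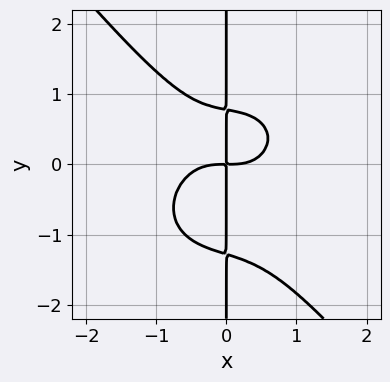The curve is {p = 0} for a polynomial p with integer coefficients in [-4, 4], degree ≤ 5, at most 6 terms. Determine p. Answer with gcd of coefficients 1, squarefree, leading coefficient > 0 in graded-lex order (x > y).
2*x^4 + x^2*y^2 + 2*x*y^3 + x*y^2 - 2*x*y

First, the degree is 4 — no degree-3 curve has this shape.
Next, checking where it meets the axes: the visible y-axis segment lies entirely on the curve.
Finally, together with the visible shape, these determine p as stated.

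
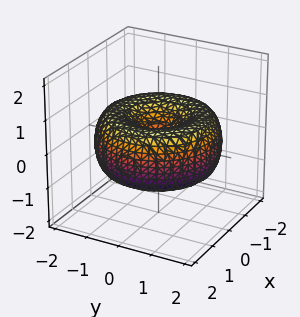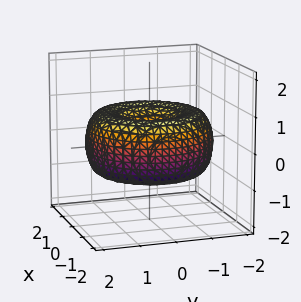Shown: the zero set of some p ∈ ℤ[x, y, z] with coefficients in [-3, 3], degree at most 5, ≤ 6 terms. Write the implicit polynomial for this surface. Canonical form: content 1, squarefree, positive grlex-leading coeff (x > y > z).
x^4 + 2*x^2*y^2 + y^4 - 3*x^2 - 3*y^2 + 3*z^2

The degree is 4 — the shape is more complex than any degree-3 surface.
Symmetry: the z-axis is an axis of rotation, so x and y enter only as x² + y².
From the visible intercepts: a circular section at z = 0 has radius between 1 and 2; one y-axis crossing is at y = 0; it crosses the x-axis at the gridline x = 0.
The integer polynomial consistent with all of this is the stated p.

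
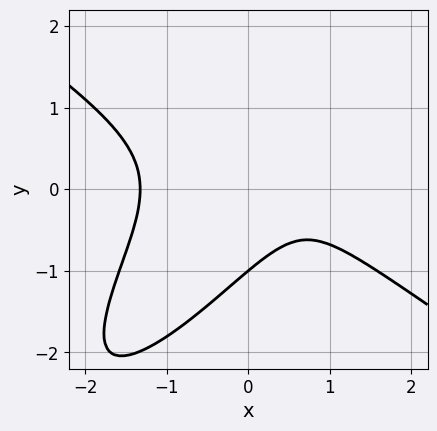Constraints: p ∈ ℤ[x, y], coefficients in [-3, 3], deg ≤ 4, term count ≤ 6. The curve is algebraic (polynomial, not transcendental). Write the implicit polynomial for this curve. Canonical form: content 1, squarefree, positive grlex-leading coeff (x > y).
(a) The degree is 3 — no degree-2 curve has this shape.
(b) Checking where it meets the axes: one y-axis crossing is at y = -1.
(c) Putting this together gives p.

2*x^3 - 3*x*y^2 + 2*y^3 - 2*x + 2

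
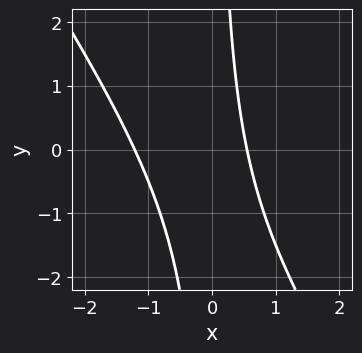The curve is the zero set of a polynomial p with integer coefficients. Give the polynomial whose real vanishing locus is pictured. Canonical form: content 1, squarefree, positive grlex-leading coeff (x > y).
3*x^2 + 2*x*y + 2*x - 2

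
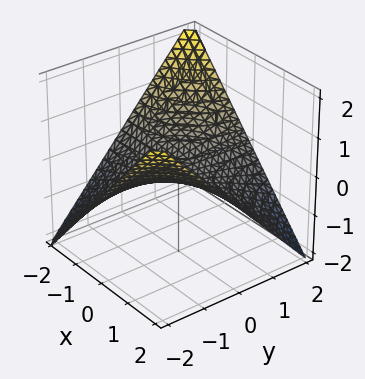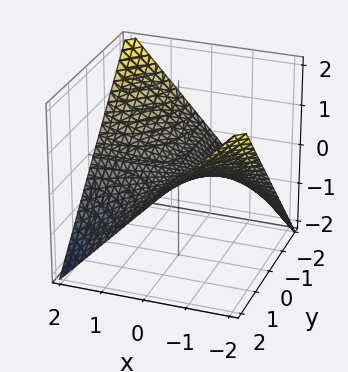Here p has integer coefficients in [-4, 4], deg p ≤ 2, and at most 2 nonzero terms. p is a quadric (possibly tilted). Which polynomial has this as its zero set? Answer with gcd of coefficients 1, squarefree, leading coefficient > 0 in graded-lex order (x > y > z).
x*y + 2*z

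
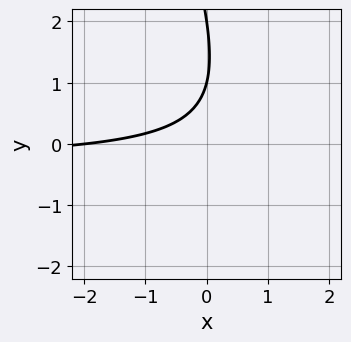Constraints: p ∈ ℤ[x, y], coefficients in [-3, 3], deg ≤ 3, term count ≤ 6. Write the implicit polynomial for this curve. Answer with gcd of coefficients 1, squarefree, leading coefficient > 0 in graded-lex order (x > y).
3*x*y + y^2 + x - 3*y + 2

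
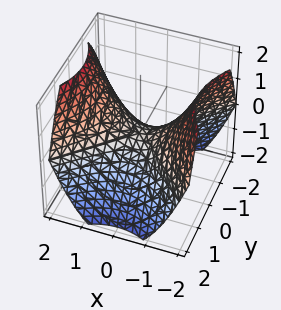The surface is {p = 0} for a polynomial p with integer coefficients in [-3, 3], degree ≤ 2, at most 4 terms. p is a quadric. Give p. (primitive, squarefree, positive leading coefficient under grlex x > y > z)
Degree: a saddle surface; a quadric, so deg p = 2.
Symmetries: the x ↦ −x reflection is a symmetry, so x appears only in even powers; mirror symmetry y ↦ −y ⇒ only even powers of y.
Checking where it meets the axes: it crosses the x-axis at the gridline x = 0; it crosses the y-axis at the gridline y = 0.
The integer polynomial consistent with all of this is the stated p.

2*x^2 - 2*y^2 - 3*z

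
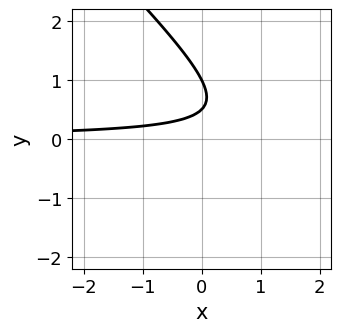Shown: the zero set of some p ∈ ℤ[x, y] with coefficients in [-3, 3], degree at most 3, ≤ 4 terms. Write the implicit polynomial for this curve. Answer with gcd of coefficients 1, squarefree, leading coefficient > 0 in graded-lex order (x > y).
2*x*y + 2*y^2 - 3*y + 1

1. deg p = 2. A generic line meets the curve in up to 2 points.
2. Against the integer gridlines: it crosses the y-axis at the gridline y = 1; the curve avoids every integer x-axis point in the box.
3. The integer polynomial consistent with all of this is the stated p.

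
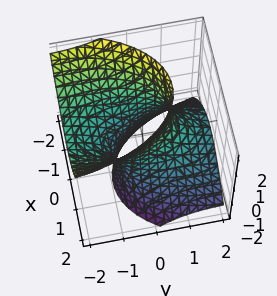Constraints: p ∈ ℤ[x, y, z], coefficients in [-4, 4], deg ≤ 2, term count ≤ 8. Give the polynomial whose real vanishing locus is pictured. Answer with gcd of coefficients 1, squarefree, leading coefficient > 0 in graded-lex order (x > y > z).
3*x^2 + x*z + y^2 + 3*y*z - z^2 - 2

The degree is 2 — the shape is more complex than any degree-1 surface.
Checking where it meets the axes: no z-intercept at any integer in the box.
Matching integer coefficients to the picture gives p.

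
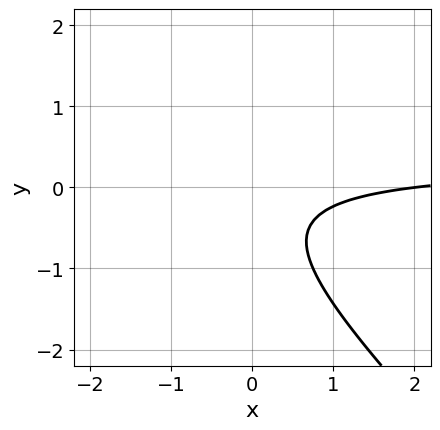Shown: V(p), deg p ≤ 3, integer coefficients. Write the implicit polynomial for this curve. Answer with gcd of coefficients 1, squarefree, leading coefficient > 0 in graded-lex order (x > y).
3*x*y + 3*y^2 - x + 2*y + 2

First, deg p = 2. The shape is more complex than any degree-1 curve.
Next, from the axis intercepts and sections: it misses every integer gridline on the y-axis; it crosses the x-axis at the gridline x = 2.
Finally, fitting integer coefficients to these (and the overall shape) gives p.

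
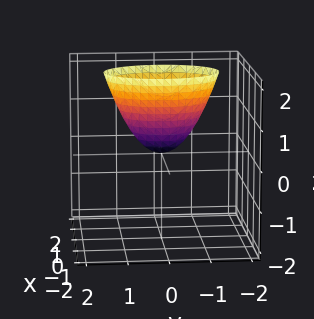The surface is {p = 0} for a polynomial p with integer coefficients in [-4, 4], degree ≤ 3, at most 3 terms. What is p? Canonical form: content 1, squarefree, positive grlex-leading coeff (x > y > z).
deg p = 2. A paraboloid; a quadric.
Symmetries: mirror symmetry x ↦ −x ⇒ only even powers of x; the y ↦ −y reflection is a symmetry, so y appears only in even powers.
Checking where it meets the axes: it crosses the y-axis at the gridline y = 0; it crosses the x-axis at the gridline x = 0.
Assembling these constraints gives the stated polynomial.

2*x^2 + y^2 - z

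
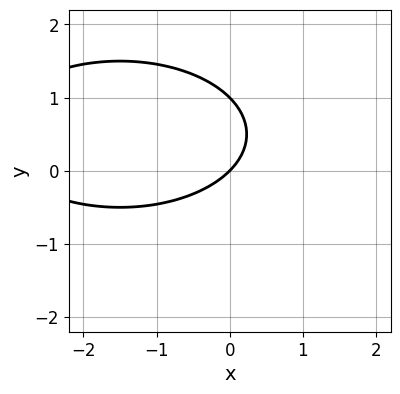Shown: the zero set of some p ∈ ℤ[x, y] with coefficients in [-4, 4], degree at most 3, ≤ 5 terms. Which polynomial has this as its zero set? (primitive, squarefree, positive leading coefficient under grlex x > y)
x^2 + 3*y^2 + 3*x - 3*y

First, the degree is 2 — the shape is more complex than any degree-1 curve.
Next, from the axis intercepts and sections: it crosses the x-axis at the gridline x = 0; among the integer gridlines, it crosses the y-axis at y ∈ {0, 1}.
Finally, assembling these constraints gives the stated polynomial.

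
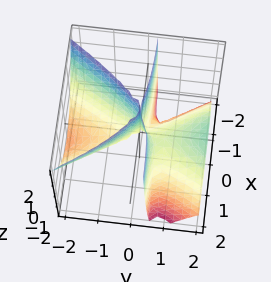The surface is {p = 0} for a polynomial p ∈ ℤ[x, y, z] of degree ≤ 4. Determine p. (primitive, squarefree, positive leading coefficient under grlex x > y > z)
3*x^2*y - y^3 + 2*y^2*z - x^2 - x*y

First, degree: no degree-2 surface has this shape, so deg p = 3.
Next, checking where it meets the axes: one y-axis crossing is at y = 0; every point of the z-axis in the box is on the surface; it crosses the x-axis at the gridline x = 0.
Finally, these observations pin down the coefficients.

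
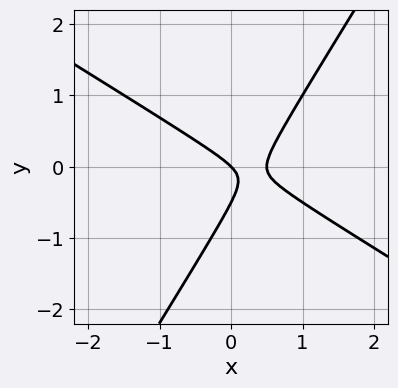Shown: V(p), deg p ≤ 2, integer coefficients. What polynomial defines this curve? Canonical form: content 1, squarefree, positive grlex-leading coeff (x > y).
2*x^2 + 2*x*y - 2*y^2 - x - y

(a) Degree: no degree-1 curve has this shape, so deg p = 2.
(b) Observable constraints: one y-axis crossing is at y = 0; it crosses the x-axis at the gridline x = 0.
(c) Fitting integer coefficients to these (and the overall shape) gives p.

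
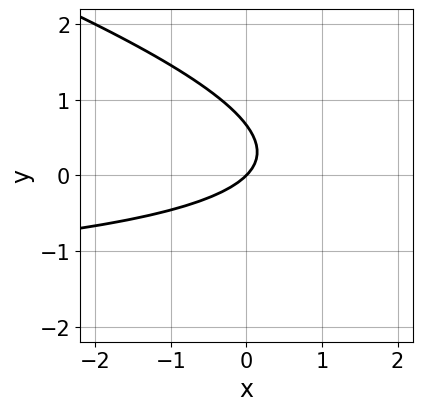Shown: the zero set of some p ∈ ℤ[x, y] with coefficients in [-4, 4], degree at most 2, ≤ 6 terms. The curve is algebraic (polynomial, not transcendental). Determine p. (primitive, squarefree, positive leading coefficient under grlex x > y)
1. Degree: a generic line meets the curve in up to 2 points, so deg p = 2.
2. Checking where it meets the axes: it crosses the y-axis at the gridline y = 0; it crosses the x-axis at the gridline x = 0.
3. Matching integer coefficients to the picture gives p.

x*y + 3*y^2 + 2*x - 2*y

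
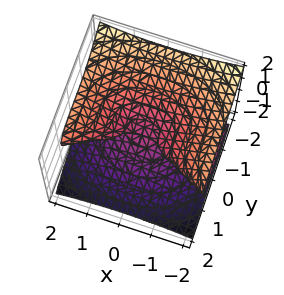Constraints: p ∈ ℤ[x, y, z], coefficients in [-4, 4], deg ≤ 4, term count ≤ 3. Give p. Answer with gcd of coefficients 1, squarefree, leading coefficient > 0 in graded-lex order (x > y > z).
x^2*z - y^3 - 3*z^3

1. The degree is 3 — the shape is more complex than any degree-2 surface.
2. From the axis intercepts and sections: it meets the z-axis at z = 0 (among the integer gridlines); every point of the x-axis in the box is on the surface.
3. Solving for integer coefficients yields p as stated.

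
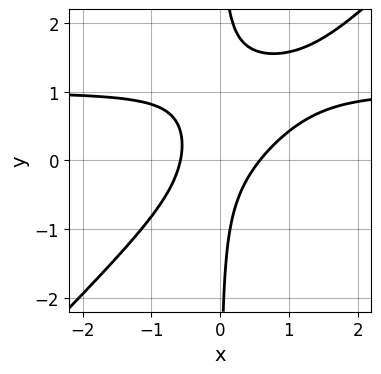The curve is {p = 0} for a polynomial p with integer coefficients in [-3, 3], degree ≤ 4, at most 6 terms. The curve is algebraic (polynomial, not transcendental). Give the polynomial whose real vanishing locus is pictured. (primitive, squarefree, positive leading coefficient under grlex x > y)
1. Degree: a generic line meets the curve in up to 3 points, so deg p = 3.
2. From the visible intercepts: it misses every integer gridline on the y-axis.
3. These observations pin down the coefficients.

3*x^2*y - 3*x*y^2 - 3*x^2 + 3*x*y + 1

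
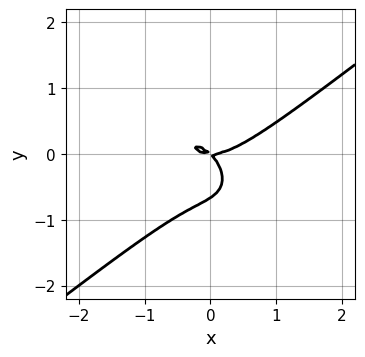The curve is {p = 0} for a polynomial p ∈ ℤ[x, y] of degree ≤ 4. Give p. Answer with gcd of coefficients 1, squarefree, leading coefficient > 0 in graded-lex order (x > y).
2*x^3 - x*y^2 - 3*y^3 - 2*x*y - 2*y^2

deg p = 3.
Observable constraints: one x-axis crossing is at x = 0; one y-axis crossing is at y = 0.
Solving for integer coefficients yields p as stated.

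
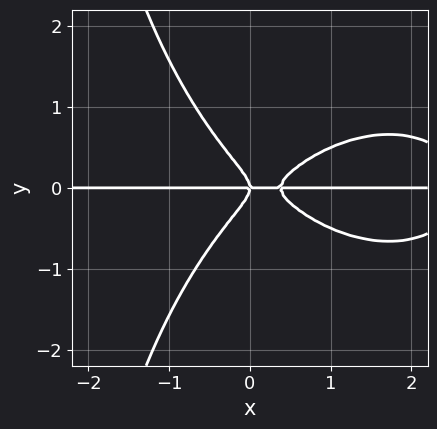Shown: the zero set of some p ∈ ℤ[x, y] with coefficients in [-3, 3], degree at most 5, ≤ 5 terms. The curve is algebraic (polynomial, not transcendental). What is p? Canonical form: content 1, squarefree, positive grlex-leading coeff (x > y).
x^3*y + x*y^3 - 3*x^2*y + 3*y^3 + x*y

Degree: no degree-3 curve has this shape, so deg p = 4.
Observable constraints: the visible x-axis segment lies entirely on the curve; one y-axis crossing is at y = 0.
Together with the visible shape, these determine p as stated.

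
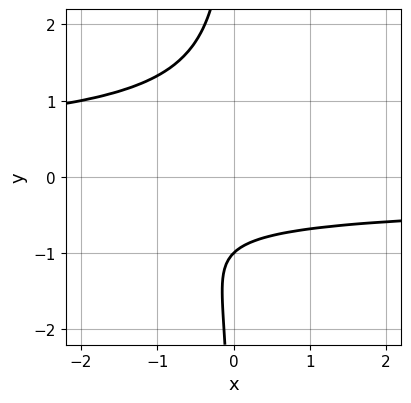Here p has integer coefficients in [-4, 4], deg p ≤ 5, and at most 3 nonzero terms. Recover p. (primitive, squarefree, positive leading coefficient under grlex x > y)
1. deg p = 4. A generic line meets the curve in up to 4 points.
2. From the axis intercepts and sections: one y-axis crossing is at y = -1; the curve avoids every integer x-axis point in the box.
3. Solving for integer coefficients yields p as stated.

x*y^3 + y + 1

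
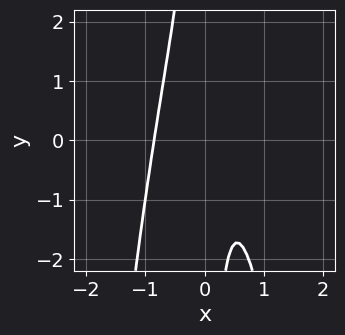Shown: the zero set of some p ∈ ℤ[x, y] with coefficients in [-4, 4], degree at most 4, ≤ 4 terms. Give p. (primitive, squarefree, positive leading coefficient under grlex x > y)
3*x^3 + x*y - x + 1

First, degree: a generic line meets the curve in up to 3 points, so deg p = 3.
Next, checking where it meets the axes: no y-intercept at any integer in the box.
Finally, putting this together gives p.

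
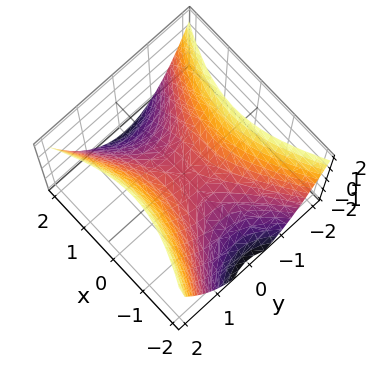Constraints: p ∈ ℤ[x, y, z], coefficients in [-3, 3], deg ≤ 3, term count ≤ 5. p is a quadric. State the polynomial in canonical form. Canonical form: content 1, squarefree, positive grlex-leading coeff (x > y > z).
x^2 - 2*y^2 + 2*z

(a) deg p = 2. A hyperbolic paraboloid; a quadric.
(b) Symmetries: the x ↦ −x reflection is a symmetry, so x appears only in even powers; mirror symmetry y ↦ −y ⇒ only even powers of y.
(c) Checking where it meets the axes: it crosses the y-axis at the gridline y = 0; it crosses the x-axis at the gridline x = 0; it crosses the z-axis at the gridline z = 0.
(d) Putting this together gives p.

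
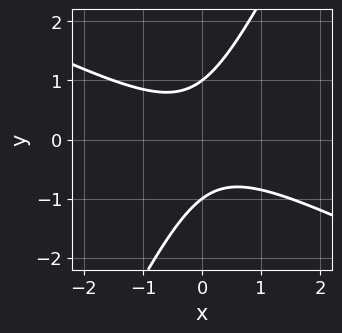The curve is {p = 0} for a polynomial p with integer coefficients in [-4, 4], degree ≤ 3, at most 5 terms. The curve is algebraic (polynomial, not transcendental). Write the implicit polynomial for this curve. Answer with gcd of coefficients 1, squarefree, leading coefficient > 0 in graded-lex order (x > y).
2*x^2 + 3*x*y - 2*y^2 + 2

First, deg p = 2. The shape is more complex than any degree-1 curve.
Next, reading off the gridlines: among the integer gridlines, it crosses the y-axis at y ∈ {-1, 1}; it misses every integer gridline on the x-axis.
Finally, together with the visible shape, these determine p as stated.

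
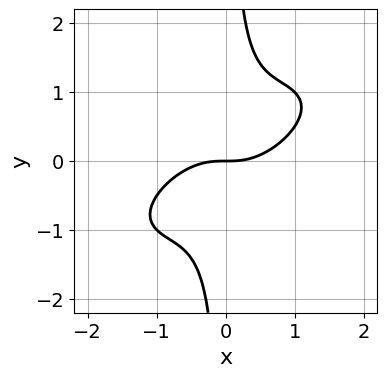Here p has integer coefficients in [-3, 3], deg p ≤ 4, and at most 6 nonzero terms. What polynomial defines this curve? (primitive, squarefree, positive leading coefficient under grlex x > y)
x^3 - 2*x^2*y + 2*x*y^2 - y

First, deg p = 3. The shape is more complex than any degree-2 curve.
Then, from the axis intercepts and sections: it meets the y-axis at y = 0 (among the integer gridlines); it meets the x-axis at x = 0 (among the integer gridlines).
Finally, assembling these constraints gives the stated polynomial.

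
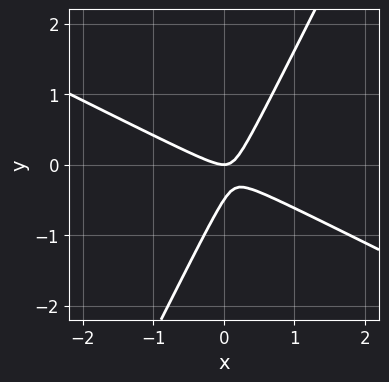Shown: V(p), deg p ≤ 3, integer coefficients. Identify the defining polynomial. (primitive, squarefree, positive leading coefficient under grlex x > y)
2*x^2 + 3*x*y - 2*y^2 - y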